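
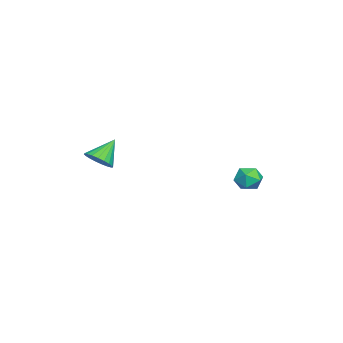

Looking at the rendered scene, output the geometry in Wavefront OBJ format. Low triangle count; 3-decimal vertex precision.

v 3.917 -3.212 1.028
v 4.215 -3.586 1.484
v 3.223 -2.688 1.912
v 4.376 -3.364 1.478
v 4.457 -3.115 1.395
v 4.445 -2.884 1.248
v 4.342 -2.709 1.063
v 4.166 -2.621 0.872
v 3.946 -2.636 0.709
v 3.721 -2.75 0.6
v 3.531 -2.944 0.565
v 3.407 -3.185 0.611
v 3.371 -3.43 0.728
v 3.43 -3.638 0.898
v 3.573 -3.772 1.09
v 3.775 -3.809 1.271
v 4.002 -3.743 1.411
v -2.161 2.04 -2.455
v -1.558 2.368 -2.554
v -1.762 1.592 -1.506
v -1.159 1.92 -1.605
v -1.729 2.283 -1.448
v -1.976 2.56 -2.034
v -1.344 1.4 -2.026
v -1.591 1.677 -2.612
v -1.053 1.973 -2.289
v -1.291 2.518 -1.931
v -2.029 1.442 -2.129
v -2.267 1.987 -1.771
f 2 1 4
f 2 4 3
f 4 1 5
f 4 5 3
f 5 1 6
f 5 6 3
f 6 1 7
f 6 7 3
f 7 1 8
f 7 8 3
f 8 1 9
f 8 9 3
f 9 1 10
f 9 10 3
f 10 1 11
f 10 11 3
f 11 1 12
f 11 12 3
f 12 1 13
f 12 13 3
f 13 1 14
f 13 14 3
f 14 1 15
f 14 15 3
f 15 1 16
f 15 16 3
f 16 1 17
f 16 17 3
f 17 1 2
f 17 2 3
f 18 29 23
f 18 23 19
f 18 19 25
f 18 25 28
f 18 28 29
f 19 23 27
f 23 29 22
f 29 28 20
f 28 25 24
f 25 19 26
f 21 27 22
f 21 22 20
f 21 20 24
f 21 24 26
f 21 26 27
f 22 27 23
f 20 22 29
f 24 20 28
f 26 24 25
f 27 26 19



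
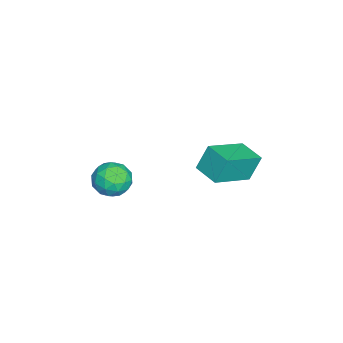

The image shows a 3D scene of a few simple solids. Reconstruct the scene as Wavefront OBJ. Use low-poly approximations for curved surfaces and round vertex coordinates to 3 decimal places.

v -2.508 0.429 -2.217
v -2.807 0.818 -1.166
v -1.788 1.255 -2.318
v -2.087 1.644 -1.267
v -1.193 -0.624 -1.453
v -1.492 -0.235 -0.402
v -0.473 0.202 -1.554
v -0.772 0.591 -0.503
v -1.336 -3.245 -3.022
v -0.524 -3.322 -2.942
v -1.516 -4.118 -2.038
v -0.704 -4.195 -1.958
v -1.072 -3.494 -1.745
v -0.961 -2.954 -2.353
v -1.079 -4.486 -2.627
v -0.968 -3.946 -3.235
v -0.365 -4.089 -2.697
v -0.36 -3.476 -2.153
v -1.68 -3.964 -2.827
v -1.675 -3.351 -2.283
v -0.914 -3.207 -3.068
v -1.126 -4.233 -1.912
v -1.342 -3.821 -1.787
v -0.865 -3.866 -1.74
v -1.171 -2.991 -2.722
v -0.693 -3.036 -2.675
v -1.016 -3.137 -1.972
v -1.347 -4.404 -2.305
v -0.869 -4.449 -2.258
v -1.175 -3.574 -3.24
v -0.698 -3.619 -3.193
v -1.024 -4.303 -3.008
v -0.343 -3.703 -2.877
v -0.449 -4.216 -2.299
v -0.67 -4.387 -2.692
v -0.604 -4.07 -3.05
v -0.34 -3.343 -2.557
v -0.446 -3.856 -1.979
v -0.663 -3.444 -1.854
v -0.597 -3.127 -2.211
v -0.247 -3.794 -2.414
v -1.594 -3.584 -3.001
v -1.7 -4.097 -2.423
v -1.443 -4.313 -2.769
v -1.377 -3.996 -3.126
v -1.591 -3.224 -2.681
v -1.697 -3.737 -2.103
v -1.436 -3.37 -1.93
v -1.37 -3.053 -2.288
v -1.793 -3.646 -2.566
f 2 4 1
f 5 2 1
f 1 4 3
f 3 5 1
f 2 8 4
f 6 2 5
f 6 8 2
f 4 8 3
f 7 5 3
f 3 8 7
f 7 6 5
f 8 6 7
f 9 46 25
f 46 20 49
f 25 49 14
f 46 49 25
f 9 25 21
f 25 14 26
f 21 26 10
f 25 26 21
f 9 21 30
f 21 10 31
f 30 31 16
f 21 31 30
f 9 30 42
f 30 16 45
f 42 45 19
f 30 45 42
f 9 42 46
f 42 19 50
f 46 50 20
f 42 50 46
f 10 26 37
f 26 14 40
f 37 40 18
f 26 40 37
f 14 49 27
f 49 20 48
f 27 48 13
f 49 48 27
f 20 50 47
f 50 19 43
f 47 43 11
f 50 43 47
f 19 45 44
f 45 16 32
f 44 32 15
f 45 32 44
f 16 31 36
f 31 10 33
f 36 33 17
f 31 33 36
f 12 38 24
f 38 18 39
f 24 39 13
f 38 39 24
f 12 24 22
f 24 13 23
f 22 23 11
f 24 23 22
f 12 22 29
f 22 11 28
f 29 28 15
f 22 28 29
f 12 29 34
f 29 15 35
f 34 35 17
f 29 35 34
f 12 34 38
f 34 17 41
f 38 41 18
f 34 41 38
f 13 39 27
f 39 18 40
f 27 40 14
f 39 40 27
f 11 23 47
f 23 13 48
f 47 48 20
f 23 48 47
f 15 28 44
f 28 11 43
f 44 43 19
f 28 43 44
f 17 35 36
f 35 15 32
f 36 32 16
f 35 32 36
f 18 41 37
f 41 17 33
f 37 33 10
f 41 33 37



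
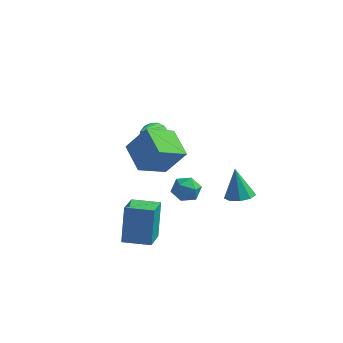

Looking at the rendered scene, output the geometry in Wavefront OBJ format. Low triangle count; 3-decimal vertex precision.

v -3.223 4.143 -0.138
v -2.874 3.609 -0.653
v -3.457 2.877 1.018
v -2.554 3.762 -0.42
v -2.413 4.018 -0.112
v -2.49 4.307 0.19
v -2.762 4.552 0.403
v -3.159 4.688 0.472
v -3.572 4.677 0.377
v -3.893 4.524 0.145
v -4.033 4.268 -0.164
v -3.957 3.979 -0.465
v -3.684 3.734 -0.679
v -3.288 3.599 -0.747
v 1.789 3.433 -3.264
v 2.61 3.583 -3.104
v 1.371 3.827 -1.496
v 2.348 4.073 -3.275
v 1.824 4.263 -3.442
v 1.284 4.065 -3.525
v 0.98 3.571 -3.486
v 1.055 3.012 -3.344
v 1.473 2.65 -3.164
v 2.039 2.654 -3.032
v 2.488 3.023 -3.008
v 1.175 -2.511 1.238
v 1.64 -2.558 1.899
v 0.32 -3.342 1.781
v 0.785 -3.389 2.442
v 0.393 -2.702 2.272
v 0.921 -2.188 1.936
v 1.039 -3.712 1.744
v 1.567 -3.198 1.408
v 1.556 -3.301 2.211
v 1.157 -2.677 2.538
v 0.803 -3.223 1.142
v 0.404 -2.599 1.469
v -2.106 -3.76 -2.383
v -2.227 -2.967 -0.388
v -2.329 -2.142 -3.039
v -2.45 -1.35 -1.044
v -0.61 -3.55 -2.376
v -0.731 -2.758 -0.381
v -0.833 -1.933 -3.032
v -0.954 -1.14 -1.037
v -1.496 -2.912 2.608
v -2.582 -1.702 3.228
v -0.531 -1.616 1.769
v -1.618 -0.407 2.389
v -0.462 -2.733 4.071
v -1.549 -1.524 4.691
v 0.502 -1.438 3.232
v -0.584 -0.228 3.852
f 2 1 4
f 2 4 3
f 4 1 5
f 4 5 3
f 5 1 6
f 5 6 3
f 6 1 7
f 6 7 3
f 7 1 8
f 7 8 3
f 8 1 9
f 8 9 3
f 9 1 10
f 9 10 3
f 10 1 11
f 10 11 3
f 11 1 12
f 11 12 3
f 12 1 13
f 12 13 3
f 13 1 14
f 13 14 3
f 14 1 2
f 14 2 3
f 16 15 18
f 16 18 17
f 18 15 19
f 18 19 17
f 19 15 20
f 19 20 17
f 20 15 21
f 20 21 17
f 21 15 22
f 21 22 17
f 22 15 23
f 22 23 17
f 23 15 24
f 23 24 17
f 24 15 25
f 24 25 17
f 25 15 16
f 25 16 17
f 26 37 31
f 26 31 27
f 26 27 33
f 26 33 36
f 26 36 37
f 27 31 35
f 31 37 30
f 37 36 28
f 36 33 32
f 33 27 34
f 29 35 30
f 29 30 28
f 29 28 32
f 29 32 34
f 29 34 35
f 30 35 31
f 28 30 37
f 32 28 36
f 34 32 33
f 35 34 27
f 39 41 38
f 42 39 38
f 38 41 40
f 40 42 38
f 39 45 41
f 43 39 42
f 43 45 39
f 41 45 40
f 44 42 40
f 40 45 44
f 44 43 42
f 45 43 44
f 47 49 46
f 50 47 46
f 46 49 48
f 48 50 46
f 47 53 49
f 51 47 50
f 51 53 47
f 49 53 48
f 52 50 48
f 48 53 52
f 52 51 50
f 53 51 52



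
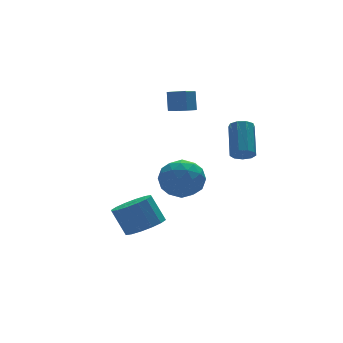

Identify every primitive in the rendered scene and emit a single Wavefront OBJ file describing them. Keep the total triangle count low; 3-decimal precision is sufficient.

v -0.321 -1.616 1.64
v 0.162 -1.983 0.681
v -1.722 -2.777 1.379
v -1.239 -3.144 0.42
v -0.765 -3.386 1.423
v 0.101 -2.669 1.584
v -1.661 -2.091 0.476
v -0.795 -1.374 0.637
v -0.666 -2.277 -0.039
v -0.112 -3.077 0.546
v -1.448 -1.683 1.514
v -0.894 -2.483 2.099
v 0.043 -1.698 1.183
v -1.603 -3.062 0.877
v -1.325 -3.204 1.466
v -1.041 -3.42 0.902
v 0.007 -2.101 1.714
v 0.291 -2.317 1.15
v -0.253 -3.141 1.586
v -1.851 -2.443 0.91
v -1.567 -2.659 0.346
v -0.519 -1.34 1.158
v -0.235 -1.556 0.594
v -1.307 -1.619 0.474
v -0.159 -2.086 0.196
v -0.983 -2.768 0.043
v -1.231 -2.15 0.076
v -0.722 -1.728 0.171
v 0.166 -2.557 0.54
v -0.657 -3.239 0.387
v -0.378 -3.381 0.976
v 0.13 -2.96 1.071
v -0.321 -2.729 0.117
v -0.903 -1.521 1.673
v -1.726 -2.203 1.52
v -1.69 -1.8 0.989
v -1.182 -1.379 1.084
v -0.577 -1.992 2.017
v -1.401 -2.674 1.864
v -0.838 -3.032 1.889
v -0.329 -2.61 1.984
v -1.239 -2.031 1.943
v -1.808 -0.723 -2.661
v -1.216 0.09 -2.927
v -1.6 0.795 -1.624
v -2.192 -0.017 -1.359
v -1.702 0.2 -3.129
v -2.086 0.905 -1.827
v -2.217 0.063 -3.207
v -2.601 0.768 -1.904
v -2.622 -0.285 -3.138
v -3.006 0.42 -1.836
v -2.809 -0.75 -2.941
v -3.193 -0.045 -1.639
v -2.728 -1.207 -2.67
v -3.112 -0.502 -1.367
v -2.4 -1.535 -2.396
v -2.784 -0.83 -1.093
v -1.914 -1.645 -2.193
v -2.298 -0.94 -0.891
v -1.399 -1.508 -2.116
v -1.783 -0.803 -0.813
v -0.994 -1.16 -2.184
v -1.378 -0.455 -0.882
v -0.807 -0.695 -2.381
v -1.191 0.01 -1.079
v -0.888 -0.238 -2.653
v -1.272 0.467 -1.35
v 0.593 1.884 3.238
v 0.766 2.366 4.233
v 1.366 2.42 2.844
v 1.539 2.903 3.839
v 1.221 1.157 3.481
v 1.394 1.64 4.476
v 1.994 1.694 3.087
v 2.167 2.176 4.082
v 1.94 -3.035 2.238
v 2.326 -3.424 2.482
v 2.945 -2.095 3.626
v 2.56 -1.705 3.382
v 2.502 -3.233 2.164
v 3.121 -1.904 3.309
v 2.415 -2.949 1.881
v 3.035 -1.62 3.025
v 2.106 -2.705 1.765
v 2.726 -1.376 2.909
v 1.72 -2.615 1.87
v 2.339 -1.286 3.014
v 1.436 -2.722 2.147
v 2.056 -1.392 3.291
v 1.389 -2.975 2.467
v 2.008 -1.645 3.611
v 1.599 -3.256 2.679
v 2.219 -1.926 3.824
v 1.969 -3.433 2.685
v 2.589 -2.104 3.83
f 1 38 17
f 38 12 41
f 17 41 6
f 38 41 17
f 1 17 13
f 17 6 18
f 13 18 2
f 17 18 13
f 1 13 22
f 13 2 23
f 22 23 8
f 13 23 22
f 1 22 34
f 22 8 37
f 34 37 11
f 22 37 34
f 1 34 38
f 34 11 42
f 38 42 12
f 34 42 38
f 2 18 29
f 18 6 32
f 29 32 10
f 18 32 29
f 6 41 19
f 41 12 40
f 19 40 5
f 41 40 19
f 12 42 39
f 42 11 35
f 39 35 3
f 42 35 39
f 11 37 36
f 37 8 24
f 36 24 7
f 37 24 36
f 8 23 28
f 23 2 25
f 28 25 9
f 23 25 28
f 4 30 16
f 30 10 31
f 16 31 5
f 30 31 16
f 4 16 14
f 16 5 15
f 14 15 3
f 16 15 14
f 4 14 21
f 14 3 20
f 21 20 7
f 14 20 21
f 4 21 26
f 21 7 27
f 26 27 9
f 21 27 26
f 4 26 30
f 26 9 33
f 30 33 10
f 26 33 30
f 5 31 19
f 31 10 32
f 19 32 6
f 31 32 19
f 3 15 39
f 15 5 40
f 39 40 12
f 15 40 39
f 7 20 36
f 20 3 35
f 36 35 11
f 20 35 36
f 9 27 28
f 27 7 24
f 28 24 8
f 27 24 28
f 10 33 29
f 33 9 25
f 29 25 2
f 33 25 29
f 44 43 47
f 44 47 45
f 45 47 48
f 45 48 46
f 47 43 49
f 47 49 48
f 48 49 50
f 48 50 46
f 49 43 51
f 49 51 50
f 50 51 52
f 50 52 46
f 51 43 53
f 51 53 52
f 52 53 54
f 52 54 46
f 53 43 55
f 53 55 54
f 54 55 56
f 54 56 46
f 55 43 57
f 55 57 56
f 56 57 58
f 56 58 46
f 57 43 59
f 57 59 58
f 58 59 60
f 58 60 46
f 59 43 61
f 59 61 60
f 60 61 62
f 60 62 46
f 61 43 63
f 61 63 62
f 62 63 64
f 62 64 46
f 63 43 65
f 63 65 64
f 64 65 66
f 64 66 46
f 65 43 67
f 65 67 66
f 66 67 68
f 66 68 46
f 67 43 44
f 67 44 68
f 68 44 45
f 68 45 46
f 70 72 69
f 73 70 69
f 69 72 71
f 71 73 69
f 70 76 72
f 74 70 73
f 74 76 70
f 72 76 71
f 75 73 71
f 71 76 75
f 75 74 73
f 76 74 75
f 78 77 81
f 78 81 79
f 79 81 82
f 79 82 80
f 81 77 83
f 81 83 82
f 82 83 84
f 82 84 80
f 83 77 85
f 83 85 84
f 84 85 86
f 84 86 80
f 85 77 87
f 85 87 86
f 86 87 88
f 86 88 80
f 87 77 89
f 87 89 88
f 88 89 90
f 88 90 80
f 89 77 91
f 89 91 90
f 90 91 92
f 90 92 80
f 91 77 93
f 91 93 92
f 92 93 94
f 92 94 80
f 93 77 95
f 93 95 94
f 94 95 96
f 94 96 80
f 95 77 78
f 95 78 96
f 96 78 79
f 96 79 80



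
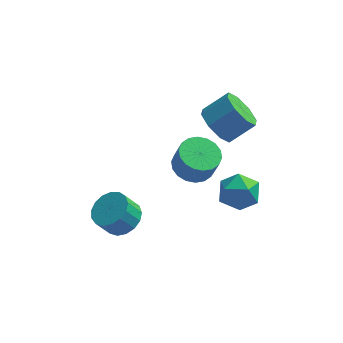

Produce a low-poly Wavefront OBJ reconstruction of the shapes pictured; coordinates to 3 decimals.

v -1.879 -1.859 -2.711
v -1.183 -1.37 -2.186
v -1.785 -1.611 -1.164
v -2.481 -2.101 -1.689
v -1.504 -1.031 -2.294
v -2.105 -1.273 -1.273
v -1.91 -0.883 -2.498
v -2.512 -1.124 -1.477
v -2.31 -0.958 -2.751
v -2.911 -1.199 -1.729
v -2.611 -1.239 -2.995
v -3.212 -1.481 -1.973
v -2.744 -1.663 -3.173
v -3.345 -1.904 -2.151
v -2.679 -2.131 -3.246
v -3.28 -2.373 -2.224
v -2.431 -2.538 -3.196
v -3.032 -2.779 -2.174
v -2.057 -2.789 -3.035
v -2.658 -3.03 -2.013
v -1.642 -2.827 -2.8
v -2.243 -3.068 -1.778
v -1.281 -2.643 -2.544
v -1.882 -2.884 -1.522
v -1.057 -2.28 -2.327
v -1.659 -2.521 -1.305
v -1.022 -1.82 -2.197
v -1.624 -2.062 -1.175
v 2.156 0.68 2.233
v 2.835 0.693 1.393
v 3.983 1.153 2.327
v 3.304 1.14 3.167
v 2.454 1.418 1.503
v 3.602 1.879 2.437
v 1.899 1.711 2.041
v 3.046 2.171 2.975
v 1.494 1.4 2.691
v 2.642 1.86 3.625
v 1.477 0.667 3.073
v 2.625 1.127 4.007
v 1.858 -0.059 2.963
v 3.006 0.402 3.897
v 2.414 -0.351 2.425
v 3.561 0.109 3.359
v 2.818 -0.04 1.775
v 3.966 0.42 2.709
v 1.366 -2.707 2.77
v 1.964 -1.932 2.742
v 2.313 -2.158 3.942
v 1.714 -2.933 3.97
v 1.59 -1.76 2.883
v 1.938 -1.985 4.083
v 1.17 -1.775 3.002
v 1.519 -2.001 4.202
v 0.79 -1.975 3.075
v 1.138 -2.201 4.275
v 0.523 -2.32 3.088
v 0.872 -2.546 4.288
v 0.423 -2.742 3.037
v 0.772 -2.968 4.237
v 0.51 -3.157 2.934
v 0.859 -3.382 4.134
v 0.767 -3.482 2.798
v 1.116 -3.708 3.998
v 1.142 -3.655 2.657
v 1.49 -3.88 3.857
v 1.561 -3.639 2.538
v 1.91 -3.865 3.738
v 1.942 -3.439 2.465
v 2.29 -3.665 3.665
v 2.208 -3.094 2.452
v 2.557 -3.32 3.652
v 2.308 -2.672 2.503
v 2.657 -2.898 3.703
v 2.221 -2.258 2.606
v 2.57 -2.483 3.806
v 2.984 -1.343 -0.829
v 4.058 -1.412 -0.71
v 2.762 -2.288 0.63
v 3.836 -2.357 0.749
v 3.336 -1.406 0.887
v 3.473 -0.822 -0.015
v 3.347 -2.878 -0.065
v 3.484 -2.294 -0.967
v 4.282 -2.36 -0.238
v 4.276 -1.451 0.35
v 2.544 -2.249 -0.43
v 2.538 -1.34 0.158
f 2 1 5
f 2 5 3
f 3 5 6
f 3 6 4
f 5 1 7
f 5 7 6
f 6 7 8
f 6 8 4
f 7 1 9
f 7 9 8
f 8 9 10
f 8 10 4
f 9 1 11
f 9 11 10
f 10 11 12
f 10 12 4
f 11 1 13
f 11 13 12
f 12 13 14
f 12 14 4
f 13 1 15
f 13 15 14
f 14 15 16
f 14 16 4
f 15 1 17
f 15 17 16
f 16 17 18
f 16 18 4
f 17 1 19
f 17 19 18
f 18 19 20
f 18 20 4
f 19 1 21
f 19 21 20
f 20 21 22
f 20 22 4
f 21 1 23
f 21 23 22
f 22 23 24
f 22 24 4
f 23 1 25
f 23 25 24
f 24 25 26
f 24 26 4
f 25 1 27
f 25 27 26
f 26 27 28
f 26 28 4
f 27 1 2
f 27 2 28
f 28 2 3
f 28 3 4
f 30 29 33
f 30 33 31
f 31 33 34
f 31 34 32
f 33 29 35
f 33 35 34
f 34 35 36
f 34 36 32
f 35 29 37
f 35 37 36
f 36 37 38
f 36 38 32
f 37 29 39
f 37 39 38
f 38 39 40
f 38 40 32
f 39 29 41
f 39 41 40
f 40 41 42
f 40 42 32
f 41 29 43
f 41 43 42
f 42 43 44
f 42 44 32
f 43 29 45
f 43 45 44
f 44 45 46
f 44 46 32
f 45 29 30
f 45 30 46
f 46 30 31
f 46 31 32
f 48 47 51
f 48 51 49
f 49 51 52
f 49 52 50
f 51 47 53
f 51 53 52
f 52 53 54
f 52 54 50
f 53 47 55
f 53 55 54
f 54 55 56
f 54 56 50
f 55 47 57
f 55 57 56
f 56 57 58
f 56 58 50
f 57 47 59
f 57 59 58
f 58 59 60
f 58 60 50
f 59 47 61
f 59 61 60
f 60 61 62
f 60 62 50
f 61 47 63
f 61 63 62
f 62 63 64
f 62 64 50
f 63 47 65
f 63 65 64
f 64 65 66
f 64 66 50
f 65 47 67
f 65 67 66
f 66 67 68
f 66 68 50
f 67 47 69
f 67 69 68
f 68 69 70
f 68 70 50
f 69 47 71
f 69 71 70
f 70 71 72
f 70 72 50
f 71 47 73
f 71 73 72
f 72 73 74
f 72 74 50
f 73 47 75
f 73 75 74
f 74 75 76
f 74 76 50
f 75 47 48
f 75 48 76
f 76 48 49
f 76 49 50
f 77 88 82
f 77 82 78
f 77 78 84
f 77 84 87
f 77 87 88
f 78 82 86
f 82 88 81
f 88 87 79
f 87 84 83
f 84 78 85
f 80 86 81
f 80 81 79
f 80 79 83
f 80 83 85
f 80 85 86
f 81 86 82
f 79 81 88
f 83 79 87
f 85 83 84
f 86 85 78



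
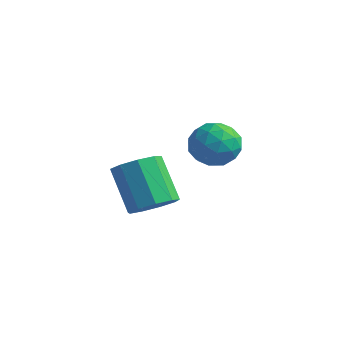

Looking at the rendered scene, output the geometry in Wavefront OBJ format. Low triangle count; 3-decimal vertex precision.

v 0.323 -0.236 -2.215
v 1.112 -0.149 -1.624
v -0.134 0.344 -0.033
v -0.923 0.256 -0.625
v 0.975 0.446 -1.916
v -0.271 0.939 -0.325
v 0.532 0.722 -2.348
v -0.714 1.215 -0.757
v -0.008 0.55 -2.718
v -1.254 1.042 -1.127
v -0.394 0.009 -2.853
v -1.64 0.502 -1.262
v -0.444 -0.646 -2.689
v -1.69 -0.153 -1.098
v -0.135 -1.11 -2.304
v -1.381 -0.617 -0.713
v 0.388 -1.165 -1.877
v -0.858 -0.672 -0.286
v 0.88 -0.785 -1.609
v -0.366 -0.293 -0.018
v 2.614 0.218 1.994
v 3.436 0.336 2.549
v 3.064 -1.296 1.651
v 3.886 -1.178 2.206
v 2.989 -1.214 2.644
v 2.711 -0.278 2.856
v 3.789 -0.682 1.344
v 3.511 0.254 1.556
v 4.162 -0.22 2.147
v 3.668 -0.549 2.95
v 2.832 -0.411 1.25
v 2.338 -0.74 2.053
v 2.986 0.41 2.302
v 3.514 -1.37 1.898
v 2.987 -1.391 2.156
v 3.47 -1.322 2.482
v 2.559 0.049 2.482
v 3.043 0.118 2.808
v 2.779 -0.793 2.864
v 3.457 -1.078 1.392
v 3.941 -1.009 1.718
v 3.03 0.362 1.718
v 3.513 0.431 2.044
v 3.721 -0.167 1.336
v 3.896 0.153 2.392
v 4.16 -0.737 2.19
v 4.103 -0.446 1.684
v 3.94 0.104 1.808
v 3.605 -0.041 2.864
v 3.869 -0.931 2.662
v 3.342 -0.952 2.92
v 3.179 -0.402 3.044
v 4.032 -0.367 2.628
v 2.631 -0.029 1.538
v 2.895 -0.919 1.336
v 3.321 -0.558 1.156
v 3.158 -0.008 1.28
v 2.34 -0.223 2.01
v 2.604 -1.113 1.808
v 2.56 -1.064 2.392
v 2.397 -0.514 2.516
v 2.468 -0.593 1.572
f 2 1 5
f 2 5 3
f 3 5 6
f 3 6 4
f 5 1 7
f 5 7 6
f 6 7 8
f 6 8 4
f 7 1 9
f 7 9 8
f 8 9 10
f 8 10 4
f 9 1 11
f 9 11 10
f 10 11 12
f 10 12 4
f 11 1 13
f 11 13 12
f 12 13 14
f 12 14 4
f 13 1 15
f 13 15 14
f 14 15 16
f 14 16 4
f 15 1 17
f 15 17 16
f 16 17 18
f 16 18 4
f 17 1 19
f 17 19 18
f 18 19 20
f 18 20 4
f 19 1 2
f 19 2 20
f 20 2 3
f 20 3 4
f 21 58 37
f 58 32 61
f 37 61 26
f 58 61 37
f 21 37 33
f 37 26 38
f 33 38 22
f 37 38 33
f 21 33 42
f 33 22 43
f 42 43 28
f 33 43 42
f 21 42 54
f 42 28 57
f 54 57 31
f 42 57 54
f 21 54 58
f 54 31 62
f 58 62 32
f 54 62 58
f 22 38 49
f 38 26 52
f 49 52 30
f 38 52 49
f 26 61 39
f 61 32 60
f 39 60 25
f 61 60 39
f 32 62 59
f 62 31 55
f 59 55 23
f 62 55 59
f 31 57 56
f 57 28 44
f 56 44 27
f 57 44 56
f 28 43 48
f 43 22 45
f 48 45 29
f 43 45 48
f 24 50 36
f 50 30 51
f 36 51 25
f 50 51 36
f 24 36 34
f 36 25 35
f 34 35 23
f 36 35 34
f 24 34 41
f 34 23 40
f 41 40 27
f 34 40 41
f 24 41 46
f 41 27 47
f 46 47 29
f 41 47 46
f 24 46 50
f 46 29 53
f 50 53 30
f 46 53 50
f 25 51 39
f 51 30 52
f 39 52 26
f 51 52 39
f 23 35 59
f 35 25 60
f 59 60 32
f 35 60 59
f 27 40 56
f 40 23 55
f 56 55 31
f 40 55 56
f 29 47 48
f 47 27 44
f 48 44 28
f 47 44 48
f 30 53 49
f 53 29 45
f 49 45 22
f 53 45 49



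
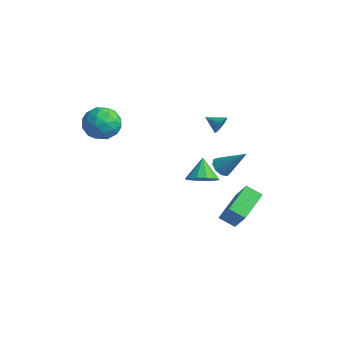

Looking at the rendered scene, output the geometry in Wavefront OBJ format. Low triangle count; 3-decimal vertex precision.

v -2.288 -2.251 2.181
v -1.165 -2.195 2.22
v -2.235 -3.885 2.98
v -1.112 -3.829 3.019
v -1.732 -3.147 3.664
v -1.765 -2.137 3.17
v -1.635 -3.943 2.03
v -1.668 -2.933 1.536
v -0.761 -3.241 2.127
v -0.822 -2.749 3.137
v -2.578 -3.331 2.063
v -2.639 -2.839 3.073
v -1.732 -2.079 2.13
v -1.668 -4.001 3.07
v -2.033 -3.6 3.449
v -1.373 -3.567 3.472
v -2.084 -2.045 2.689
v -1.424 -2.012 2.712
v -1.757 -2.572 3.561
v -1.976 -4.068 2.488
v -1.316 -4.035 2.511
v -2.027 -2.513 1.728
v -1.367 -2.48 1.751
v -1.643 -3.508 1.639
v -0.834 -2.661 2.098
v -0.803 -3.622 2.568
v -1.11 -3.689 1.987
v -1.13 -3.095 1.696
v -0.869 -2.372 2.692
v -0.838 -3.333 3.162
v -1.202 -2.932 3.541
v -1.222 -2.338 3.251
v -0.632 -2.987 2.637
v -2.562 -2.747 2.038
v -2.531 -3.708 2.508
v -2.178 -3.742 1.949
v -2.198 -3.148 1.659
v -2.597 -2.458 2.632
v -2.566 -3.419 3.102
v -2.27 -2.985 3.504
v -2.29 -2.391 3.213
v -2.768 -3.093 2.563
v 2.135 1.74 -4.645
v 3.253 1.555 -3.195
v 1.446 3.417 -3.901
v 2.564 3.233 -2.451
v 2.876 2.267 -5.149
v 3.994 2.083 -3.699
v 2.187 3.945 -4.405
v 3.305 3.76 -2.955
v 2.214 1.833 -0.585
v 2.714 1.84 -1.015
v 3.366 2.567 0.765
v 2.488 2.231 -1.035
v 2.134 2.435 -0.844
v 1.817 2.358 -0.531
v 1.686 2.035 -0.244
v 1.802 1.618 -0.116
v 2.111 1.301 -0.207
v 2.468 1.234 -0.475
v 2.706 1.446 -0.795
v 3.259 -0.21 -0.145
v 4.021 0.017 0.254
v 2.541 0.35 0.905
v 3.894 0.404 -0.038
v 3.566 0.596 -0.365
v 3.14 0.533 -0.622
v 2.752 0.233 -0.727
v 2.525 -0.207 -0.648
v 2.53 -0.648 -0.41
v 2.768 -0.95 -0.087
v 3.161 -1.017 0.217
v 3.585 -0.827 0.406
v 3.906 -0.442 0.42
v -0.202 3.608 0.721
v 0.116 3.342 1.155
v -1.038 3.192 1.079
v 0.048 3.575 1.266
v -0.07 3.815 1.269
v -0.214 4.013 1.163
v -0.356 4.132 0.97
v -0.467 4.146 0.728
v -0.526 4.054 0.484
v -0.52 3.874 0.287
v -0.452 3.641 0.176
v -0.334 3.401 0.173
v -0.19 3.203 0.279
v -0.048 3.084 0.472
v 0.063 3.07 0.714
v 0.122 3.162 0.958
f 1 38 17
f 38 12 41
f 17 41 6
f 38 41 17
f 1 17 13
f 17 6 18
f 13 18 2
f 17 18 13
f 1 13 22
f 13 2 23
f 22 23 8
f 13 23 22
f 1 22 34
f 22 8 37
f 34 37 11
f 22 37 34
f 1 34 38
f 34 11 42
f 38 42 12
f 34 42 38
f 2 18 29
f 18 6 32
f 29 32 10
f 18 32 29
f 6 41 19
f 41 12 40
f 19 40 5
f 41 40 19
f 12 42 39
f 42 11 35
f 39 35 3
f 42 35 39
f 11 37 36
f 37 8 24
f 36 24 7
f 37 24 36
f 8 23 28
f 23 2 25
f 28 25 9
f 23 25 28
f 4 30 16
f 30 10 31
f 16 31 5
f 30 31 16
f 4 16 14
f 16 5 15
f 14 15 3
f 16 15 14
f 4 14 21
f 14 3 20
f 21 20 7
f 14 20 21
f 4 21 26
f 21 7 27
f 26 27 9
f 21 27 26
f 4 26 30
f 26 9 33
f 30 33 10
f 26 33 30
f 5 31 19
f 31 10 32
f 19 32 6
f 31 32 19
f 3 15 39
f 15 5 40
f 39 40 12
f 15 40 39
f 7 20 36
f 20 3 35
f 36 35 11
f 20 35 36
f 9 27 28
f 27 7 24
f 28 24 8
f 27 24 28
f 10 33 29
f 33 9 25
f 29 25 2
f 33 25 29
f 44 46 43
f 47 44 43
f 43 46 45
f 45 47 43
f 44 50 46
f 48 44 47
f 48 50 44
f 46 50 45
f 49 47 45
f 45 50 49
f 49 48 47
f 50 48 49
f 52 51 54
f 52 54 53
f 54 51 55
f 54 55 53
f 55 51 56
f 55 56 53
f 56 51 57
f 56 57 53
f 57 51 58
f 57 58 53
f 58 51 59
f 58 59 53
f 59 51 60
f 59 60 53
f 60 51 61
f 60 61 53
f 61 51 52
f 61 52 53
f 63 62 65
f 63 65 64
f 65 62 66
f 65 66 64
f 66 62 67
f 66 67 64
f 67 62 68
f 67 68 64
f 68 62 69
f 68 69 64
f 69 62 70
f 69 70 64
f 70 62 71
f 70 71 64
f 71 62 72
f 71 72 64
f 72 62 73
f 72 73 64
f 73 62 74
f 73 74 64
f 74 62 63
f 74 63 64
f 76 75 78
f 76 78 77
f 78 75 79
f 78 79 77
f 79 75 80
f 79 80 77
f 80 75 81
f 80 81 77
f 81 75 82
f 81 82 77
f 82 75 83
f 82 83 77
f 83 75 84
f 83 84 77
f 84 75 85
f 84 85 77
f 85 75 86
f 85 86 77
f 86 75 87
f 86 87 77
f 87 75 88
f 87 88 77
f 88 75 89
f 88 89 77
f 89 75 90
f 89 90 77
f 90 75 76
f 90 76 77



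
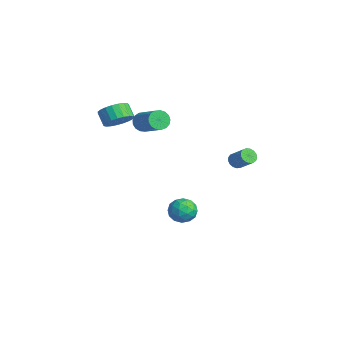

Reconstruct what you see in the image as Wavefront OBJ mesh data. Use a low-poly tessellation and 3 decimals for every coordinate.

v 0.754 2.536 0.967
v 1.062 2.674 0.545
v 1.974 3.041 1.332
v 1.666 2.904 1.753
v 0.929 2.889 0.598
v 1.842 3.257 1.385
v 0.757 3.024 0.735
v 1.669 3.392 1.522
v 0.583 3.047 0.925
v 1.496 3.415 1.712
v 0.449 2.953 1.125
v 1.362 3.321 1.912
v 0.384 2.763 1.289
v 1.297 3.131 2.076
v 0.404 2.522 1.378
v 1.317 2.889 2.165
v 0.504 2.283 1.374
v 1.417 2.651 2.16
v 0.662 2.103 1.276
v 1.574 2.471 2.063
v 0.84 2.022 1.107
v 1.753 2.39 1.894
v 0.998 2.059 0.906
v 1.911 2.426 1.693
v 1.101 2.205 0.719
v 2.013 2.572 1.506
v 1.123 2.427 0.589
v 2.036 2.794 1.376
v -2.734 -3.08 3.463
v -2.09 -3.386 4.045
v -2.783 -3.485 4.759
v -3.426 -3.18 4.177
v -2.08 -3.008 4.107
v -2.773 -3.108 4.821
v -2.184 -2.643 4.057
v -2.877 -2.743 4.771
v -2.382 -2.354 3.905
v -3.075 -2.453 4.619
v -2.641 -2.19 3.676
v -3.334 -2.289 4.39
v -2.917 -2.18 3.41
v -3.609 -2.28 4.125
v -3.16 -2.326 3.154
v -3.853 -2.425 3.868
v -3.33 -2.602 2.951
v -4.023 -2.701 3.665
v -3.397 -2.961 2.836
v -4.089 -3.06 3.55
v -3.349 -3.341 2.83
v -4.041 -3.44 3.544
v -3.194 -3.675 2.933
v -3.887 -3.774 3.647
v -2.96 -3.907 3.128
v -3.653 -4.006 3.842
v -2.687 -3.996 3.381
v -3.38 -4.095 4.095
v -2.422 -3.926 3.648
v -3.115 -4.025 4.362
v -2.211 -3.71 3.883
v -2.904 -3.81 4.597
v -1.999 -0.013 -3.113
v -1.494 0.745 -3.03
v -1.266 -0.365 -4.35
v -0.761 0.393 -4.267
v -0.657 -0.294 -3.672
v -1.11 -0.076 -2.907
v -1.65 0.456 -4.473
v -2.103 0.674 -3.708
v -1.278 1.035 -3.87
v -0.664 0.572 -3.375
v -2.096 -0.192 -4.005
v -1.482 -0.655 -3.51
v -1.81 0.397 -2.963
v -0.95 -0.017 -4.417
v -0.888 -0.421 -4.067
v -0.591 0.025 -4.018
v -1.585 -0.086 -2.891
v -1.288 0.36 -2.842
v -0.796 -0.251 -3.219
v -1.472 0.02 -4.538
v -1.175 0.466 -4.489
v -2.169 0.355 -3.362
v -1.872 0.801 -3.313
v -1.964 0.631 -4.161
v -1.387 1.013 -3.408
v -0.957 0.806 -4.135
v -1.479 0.843 -4.256
v -1.745 0.971 -3.807
v -1.026 0.741 -3.117
v -0.596 0.534 -3.844
v -0.534 0.13 -3.494
v -0.8 0.258 -3.045
v -0.9 0.911 -3.611
v -2.164 -0.154 -3.536
v -1.734 -0.361 -4.263
v -1.96 0.122 -4.335
v -2.226 0.25 -3.886
v -1.803 -0.426 -3.245
v -1.373 -0.633 -3.972
v -1.015 -0.591 -3.573
v -1.281 -0.463 -3.124
v -1.86 -0.531 -3.769
v -2.519 -1.718 3.261
v -2.181 -2.044 2.755
v -0.583 -1.687 3.594
v -0.921 -1.362 4.099
v -2.196 -1.731 2.651
v -0.598 -1.374 3.49
v -2.286 -1.415 2.687
v -0.687 -1.058 3.526
v -2.429 -1.168 2.854
v -0.83 -0.811 3.693
v -2.592 -1.048 3.114
v -0.994 -0.691 3.953
v -2.739 -1.081 3.408
v -1.141 -0.724 4.247
v -2.835 -1.261 3.668
v -1.237 -0.904 4.507
v -2.859 -1.545 3.835
v -1.261 -1.188 4.674
v -2.806 -1.869 3.87
v -1.207 -1.512 4.709
v -2.686 -2.158 3.765
v -1.088 -1.801 4.604
v -2.528 -2.347 3.545
v -0.93 -1.99 4.384
v -2.368 -2.392 3.26
v -0.77 -2.035 4.099
v -2.243 -2.282 2.974
v -0.645 -1.925 3.813
f 2 1 5
f 2 5 3
f 3 5 6
f 3 6 4
f 5 1 7
f 5 7 6
f 6 7 8
f 6 8 4
f 7 1 9
f 7 9 8
f 8 9 10
f 8 10 4
f 9 1 11
f 9 11 10
f 10 11 12
f 10 12 4
f 11 1 13
f 11 13 12
f 12 13 14
f 12 14 4
f 13 1 15
f 13 15 14
f 14 15 16
f 14 16 4
f 15 1 17
f 15 17 16
f 16 17 18
f 16 18 4
f 17 1 19
f 17 19 18
f 18 19 20
f 18 20 4
f 19 1 21
f 19 21 20
f 20 21 22
f 20 22 4
f 21 1 23
f 21 23 22
f 22 23 24
f 22 24 4
f 23 1 25
f 23 25 24
f 24 25 26
f 24 26 4
f 25 1 27
f 25 27 26
f 26 27 28
f 26 28 4
f 27 1 2
f 27 2 28
f 28 2 3
f 28 3 4
f 30 29 33
f 30 33 31
f 31 33 34
f 31 34 32
f 33 29 35
f 33 35 34
f 34 35 36
f 34 36 32
f 35 29 37
f 35 37 36
f 36 37 38
f 36 38 32
f 37 29 39
f 37 39 38
f 38 39 40
f 38 40 32
f 39 29 41
f 39 41 40
f 40 41 42
f 40 42 32
f 41 29 43
f 41 43 42
f 42 43 44
f 42 44 32
f 43 29 45
f 43 45 44
f 44 45 46
f 44 46 32
f 45 29 47
f 45 47 46
f 46 47 48
f 46 48 32
f 47 29 49
f 47 49 48
f 48 49 50
f 48 50 32
f 49 29 51
f 49 51 50
f 50 51 52
f 50 52 32
f 51 29 53
f 51 53 52
f 52 53 54
f 52 54 32
f 53 29 55
f 53 55 54
f 54 55 56
f 54 56 32
f 55 29 57
f 55 57 56
f 56 57 58
f 56 58 32
f 57 29 59
f 57 59 58
f 58 59 60
f 58 60 32
f 59 29 30
f 59 30 60
f 60 30 31
f 60 31 32
f 61 98 77
f 98 72 101
f 77 101 66
f 98 101 77
f 61 77 73
f 77 66 78
f 73 78 62
f 77 78 73
f 61 73 82
f 73 62 83
f 82 83 68
f 73 83 82
f 61 82 94
f 82 68 97
f 94 97 71
f 82 97 94
f 61 94 98
f 94 71 102
f 98 102 72
f 94 102 98
f 62 78 89
f 78 66 92
f 89 92 70
f 78 92 89
f 66 101 79
f 101 72 100
f 79 100 65
f 101 100 79
f 72 102 99
f 102 71 95
f 99 95 63
f 102 95 99
f 71 97 96
f 97 68 84
f 96 84 67
f 97 84 96
f 68 83 88
f 83 62 85
f 88 85 69
f 83 85 88
f 64 90 76
f 90 70 91
f 76 91 65
f 90 91 76
f 64 76 74
f 76 65 75
f 74 75 63
f 76 75 74
f 64 74 81
f 74 63 80
f 81 80 67
f 74 80 81
f 64 81 86
f 81 67 87
f 86 87 69
f 81 87 86
f 64 86 90
f 86 69 93
f 90 93 70
f 86 93 90
f 65 91 79
f 91 70 92
f 79 92 66
f 91 92 79
f 63 75 99
f 75 65 100
f 99 100 72
f 75 100 99
f 67 80 96
f 80 63 95
f 96 95 71
f 80 95 96
f 69 87 88
f 87 67 84
f 88 84 68
f 87 84 88
f 70 93 89
f 93 69 85
f 89 85 62
f 93 85 89
f 104 103 107
f 104 107 105
f 105 107 108
f 105 108 106
f 107 103 109
f 107 109 108
f 108 109 110
f 108 110 106
f 109 103 111
f 109 111 110
f 110 111 112
f 110 112 106
f 111 103 113
f 111 113 112
f 112 113 114
f 112 114 106
f 113 103 115
f 113 115 114
f 114 115 116
f 114 116 106
f 115 103 117
f 115 117 116
f 116 117 118
f 116 118 106
f 117 103 119
f 117 119 118
f 118 119 120
f 118 120 106
f 119 103 121
f 119 121 120
f 120 121 122
f 120 122 106
f 121 103 123
f 121 123 122
f 122 123 124
f 122 124 106
f 123 103 125
f 123 125 124
f 124 125 126
f 124 126 106
f 125 103 127
f 125 127 126
f 126 127 128
f 126 128 106
f 127 103 129
f 127 129 128
f 128 129 130
f 128 130 106
f 129 103 104
f 129 104 130
f 130 104 105
f 130 105 106



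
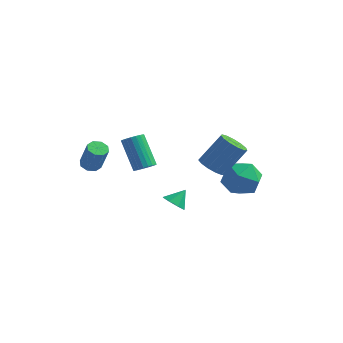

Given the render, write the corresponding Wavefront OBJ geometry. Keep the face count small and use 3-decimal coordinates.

v 4.011 1.85 -0.967
v 4.635 1.17 -1.781
v 2.465 1.93 -2.219
v 3.089 1.25 -3.033
v 2.7 0.746 -1.98
v 3.655 0.697 -1.206
v 3.445 2.403 -2.794
v 4.4 2.354 -2.02
v 4.284 1.512 -2.91
v 3.824 0.488 -2.407
v 3.276 2.612 -1.593
v 2.816 1.588 -1.09
v -3.005 -2.707 0.104
v -2.668 -2.238 0.048
v -2.138 -2.444 1.5
v -2.475 -2.913 1.556
v -3.07 -2.14 0.208
v -2.54 -2.347 1.661
v -3.434 -2.374 0.308
v -2.904 -2.581 1.76
v -3.547 -2.803 0.288
v -3.017 -3.01 1.74
v -3.342 -3.176 0.16
v -2.812 -3.382 1.612
v -2.94 -3.273 -0.001
v -2.41 -3.48 1.452
v -2.576 -3.039 -0.1
v -2.046 -3.246 1.352
v -2.463 -2.61 -0.08
v -1.933 -2.817 1.372
v 3.449 -2.557 1.439
v 3.893 -3.211 1.566
v 4.734 -2.357 3.027
v 4.291 -1.703 2.901
v 4.127 -2.952 1.28
v 4.968 -2.098 2.742
v 4.146 -2.568 1.045
v 4.987 -1.714 2.507
v 3.943 -2.18 0.935
v 4.785 -1.327 2.397
v 3.584 -1.912 0.985
v 4.426 -1.059 2.447
v 3.183 -1.849 1.179
v 4.024 -0.995 2.641
v 2.866 -2.01 1.456
v 3.707 -1.157 2.918
v 2.734 -2.345 1.727
v 3.575 -1.492 3.189
v 2.829 -2.747 1.907
v 3.67 -1.894 3.369
v 3.122 -3.089 1.939
v 3.963 -2.235 3.4
v 3.518 -3.262 1.811
v 4.359 -2.408 3.273
v 0.041 -2.874 0.716
v 0.508 -2.989 1.091
v -0.494 -2.2 2.579
v -0.961 -2.086 2.204
v 0.565 -2.757 1.006
v -0.438 -1.968 2.494
v 0.531 -2.545 0.871
v -0.472 -1.756 2.359
v 0.412 -2.39 0.709
v -0.591 -1.601 2.197
v 0.229 -2.319 0.548
v -0.773 -1.53 2.036
v 0.014 -2.344 0.416
v -0.989 -1.555 1.904
v -0.196 -2.46 0.336
v -1.199 -1.672 1.824
v -0.366 -2.648 0.322
v -1.369 -1.86 1.81
v -0.465 -2.876 0.376
v -1.468 -2.087 1.864
v -0.476 -3.103 0.488
v -1.479 -2.314 1.976
v -0.398 -3.29 0.64
v -1.401 -2.502 2.128
v -0.244 -3.406 0.805
v -1.247 -2.617 2.293
v -0.041 -3.43 0.955
v -1.044 -2.641 2.443
v 0.177 -3.357 1.063
v -0.826 -2.569 2.551
v 0.371 -3.201 1.112
v -0.632 -2.413 2.6
v 0.248 0.4 -4.08
v 0.931 0.177 -4.254
v 0.652 1.06 -3.34
v 0.764 0.623 -4.561
v 0.295 0.938 -4.585
v -0.202 0.939 -4.314
v -0.436 0.624 -3.905
v -0.269 0.178 -3.599
v 0.201 -0.138 -3.574
v 0.698 -0.138 -3.845
f 1 12 6
f 1 6 2
f 1 2 8
f 1 8 11
f 1 11 12
f 2 6 10
f 6 12 5
f 12 11 3
f 11 8 7
f 8 2 9
f 4 10 5
f 4 5 3
f 4 3 7
f 4 7 9
f 4 9 10
f 5 10 6
f 3 5 12
f 7 3 11
f 9 7 8
f 10 9 2
f 14 13 17
f 14 17 15
f 15 17 18
f 15 18 16
f 17 13 19
f 17 19 18
f 18 19 20
f 18 20 16
f 19 13 21
f 19 21 20
f 20 21 22
f 20 22 16
f 21 13 23
f 21 23 22
f 22 23 24
f 22 24 16
f 23 13 25
f 23 25 24
f 24 25 26
f 24 26 16
f 25 13 27
f 25 27 26
f 26 27 28
f 26 28 16
f 27 13 29
f 27 29 28
f 28 29 30
f 28 30 16
f 29 13 14
f 29 14 30
f 30 14 15
f 30 15 16
f 32 31 35
f 32 35 33
f 33 35 36
f 33 36 34
f 35 31 37
f 35 37 36
f 36 37 38
f 36 38 34
f 37 31 39
f 37 39 38
f 38 39 40
f 38 40 34
f 39 31 41
f 39 41 40
f 40 41 42
f 40 42 34
f 41 31 43
f 41 43 42
f 42 43 44
f 42 44 34
f 43 31 45
f 43 45 44
f 44 45 46
f 44 46 34
f 45 31 47
f 45 47 46
f 46 47 48
f 46 48 34
f 47 31 49
f 47 49 48
f 48 49 50
f 48 50 34
f 49 31 51
f 49 51 50
f 50 51 52
f 50 52 34
f 51 31 53
f 51 53 52
f 52 53 54
f 52 54 34
f 53 31 32
f 53 32 54
f 54 32 33
f 54 33 34
f 56 55 59
f 56 59 57
f 57 59 60
f 57 60 58
f 59 55 61
f 59 61 60
f 60 61 62
f 60 62 58
f 61 55 63
f 61 63 62
f 62 63 64
f 62 64 58
f 63 55 65
f 63 65 64
f 64 65 66
f 64 66 58
f 65 55 67
f 65 67 66
f 66 67 68
f 66 68 58
f 67 55 69
f 67 69 68
f 68 69 70
f 68 70 58
f 69 55 71
f 69 71 70
f 70 71 72
f 70 72 58
f 71 55 73
f 71 73 72
f 72 73 74
f 72 74 58
f 73 55 75
f 73 75 74
f 74 75 76
f 74 76 58
f 75 55 77
f 75 77 76
f 76 77 78
f 76 78 58
f 77 55 79
f 77 79 78
f 78 79 80
f 78 80 58
f 79 55 81
f 79 81 80
f 80 81 82
f 80 82 58
f 81 55 83
f 81 83 82
f 82 83 84
f 82 84 58
f 83 55 85
f 83 85 84
f 84 85 86
f 84 86 58
f 85 55 56
f 85 56 86
f 86 56 57
f 86 57 58
f 88 87 90
f 88 90 89
f 90 87 91
f 90 91 89
f 91 87 92
f 91 92 89
f 92 87 93
f 92 93 89
f 93 87 94
f 93 94 89
f 94 87 95
f 94 95 89
f 95 87 96
f 95 96 89
f 96 87 88
f 96 88 89



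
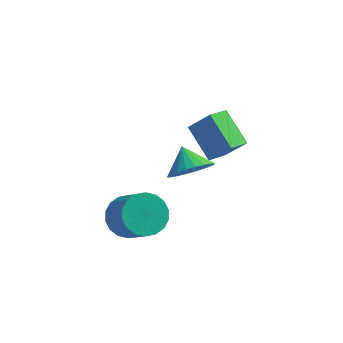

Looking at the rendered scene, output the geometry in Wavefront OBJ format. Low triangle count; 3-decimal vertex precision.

v 2.21 -0.546 1.745
v 3.048 -0.062 1.798
v 1.71 0.246 2.395
v 2.893 0.093 1.49
v 2.633 0.151 1.22
v 2.309 0.103 1.031
v 1.97 -0.045 0.95
v 1.668 -0.268 0.99
v 1.447 -0.534 1.145
v 1.343 -0.802 1.391
v 1.371 -1.031 1.692
v 1.526 -1.186 2
v 1.786 -1.243 2.269
v 2.11 -1.195 2.459
v 2.449 -1.048 2.54
v 2.752 -0.824 2.5
v 2.972 -0.558 2.345
v 3.076 -0.29 2.099
v -0.375 -0.117 -2.351
v 0.447 0.417 -2.493
v 1.336 -0.569 -1.051
v 0.515 -1.103 -0.909
v 0.226 0.654 -2.194
v 1.116 -0.332 -0.753
v -0.113 0.739 -1.927
v 0.776 -0.247 -0.485
v -0.505 0.654 -1.743
v 0.385 -0.332 -0.302
v -0.871 0.416 -1.68
v 0.019 -0.57 -0.238
v -1.138 0.073 -1.75
v -0.248 -0.913 -0.308
v -1.254 -0.308 -1.938
v -0.365 -1.294 -0.497
v -1.196 -0.651 -2.209
v -0.307 -1.637 -0.767
v -0.976 -0.888 -2.507
v -0.086 -1.874 -1.066
v -0.636 -0.973 -2.775
v 0.253 -1.959 -1.333
v -0.245 -0.888 -2.958
v 0.645 -1.874 -1.517
v 0.121 -0.65 -3.022
v 1.011 -1.636 -1.58
v 0.388 -0.307 -2.952
v 1.278 -1.293 -1.51
v 0.505 0.074 -2.763
v 1.394 -0.912 -1.322
v 2.399 2.654 -0.934
v 3.296 2.675 0.047
v 1.355 3.771 -0.003
v 2.252 3.792 0.978
v 2.928 3.568 -1.438
v 3.825 3.589 -0.457
v 1.884 4.685 -0.507
v 2.781 4.706 0.474
f 2 1 4
f 2 4 3
f 4 1 5
f 4 5 3
f 5 1 6
f 5 6 3
f 6 1 7
f 6 7 3
f 7 1 8
f 7 8 3
f 8 1 9
f 8 9 3
f 9 1 10
f 9 10 3
f 10 1 11
f 10 11 3
f 11 1 12
f 11 12 3
f 12 1 13
f 12 13 3
f 13 1 14
f 13 14 3
f 14 1 15
f 14 15 3
f 15 1 16
f 15 16 3
f 16 1 17
f 16 17 3
f 17 1 18
f 17 18 3
f 18 1 2
f 18 2 3
f 20 19 23
f 20 23 21
f 21 23 24
f 21 24 22
f 23 19 25
f 23 25 24
f 24 25 26
f 24 26 22
f 25 19 27
f 25 27 26
f 26 27 28
f 26 28 22
f 27 19 29
f 27 29 28
f 28 29 30
f 28 30 22
f 29 19 31
f 29 31 30
f 30 31 32
f 30 32 22
f 31 19 33
f 31 33 32
f 32 33 34
f 32 34 22
f 33 19 35
f 33 35 34
f 34 35 36
f 34 36 22
f 35 19 37
f 35 37 36
f 36 37 38
f 36 38 22
f 37 19 39
f 37 39 38
f 38 39 40
f 38 40 22
f 39 19 41
f 39 41 40
f 40 41 42
f 40 42 22
f 41 19 43
f 41 43 42
f 42 43 44
f 42 44 22
f 43 19 45
f 43 45 44
f 44 45 46
f 44 46 22
f 45 19 47
f 45 47 46
f 46 47 48
f 46 48 22
f 47 19 20
f 47 20 48
f 48 20 21
f 48 21 22
f 50 52 49
f 53 50 49
f 49 52 51
f 51 53 49
f 50 56 52
f 54 50 53
f 54 56 50
f 52 56 51
f 55 53 51
f 51 56 55
f 55 54 53
f 56 54 55



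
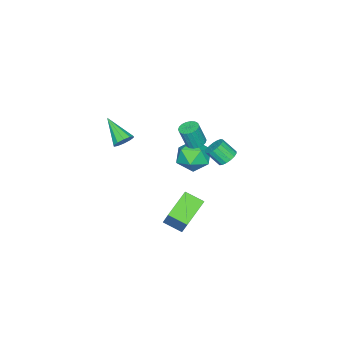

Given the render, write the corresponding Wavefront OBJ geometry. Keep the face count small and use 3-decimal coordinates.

v -2.807 -1.121 -0.944
v -2.446 -1.636 -1.143
v -2.111 -1.954 0.284
v -2.473 -1.439 0.484
v -2.251 -1.417 -1.14
v -1.916 -1.734 0.287
v -2.166 -1.139 -1.098
v -1.831 -1.456 0.329
v -2.208 -0.857 -1.025
v -1.873 -1.175 0.402
v -2.369 -0.628 -0.937
v -2.034 -0.946 0.491
v -2.616 -0.496 -0.849
v -2.282 -0.814 0.578
v -2.902 -0.489 -0.781
v -2.567 -0.806 0.647
v -3.169 -0.606 -0.744
v -2.834 -0.924 0.683
v -3.364 -0.826 -0.747
v -3.029 -1.143 0.68
v -3.449 -1.104 -0.789
v -3.114 -1.421 0.638
v -3.407 -1.385 -0.862
v -3.072 -1.703 0.565
v -3.246 -1.614 -0.951
v -2.911 -1.932 0.477
v -2.998 -1.746 -1.038
v -2.664 -2.064 0.389
v -2.713 -1.754 -1.107
v -2.378 -2.071 0.321
v 1.629 -3.19 1.024
v 2.076 -3.584 0.657
v 1.151 -4.77 2.136
v 2.291 -3.414 0.991
v 2.254 -3.158 1.338
v 1.977 -2.915 1.565
v 1.568 -2.777 1.586
v 1.182 -2.796 1.392
v 0.966 -2.966 1.058
v 1.004 -3.222 0.711
v 1.28 -3.465 0.483
v 1.69 -3.603 0.463
v 4.419 1.714 -2.009
v 2.599 1.591 -1.267
v 4.142 2.852 -2.501
v 2.322 2.729 -1.758
v 4.958 2.471 -0.562
v 3.138 2.348 0.181
v 4.681 3.609 -1.053
v 2.861 3.486 -0.311
v -4.842 -1.437 -3.074
v -3.856 -0.907 -3.634
v -3.964 -3.253 -3.246
v -2.978 -2.723 -3.806
v -3.196 -2.512 -2.592
v -3.739 -1.39 -2.486
v -4.081 -2.77 -4.394
v -4.624 -1.648 -4.288
v -3.386 -1.731 -4.45
v -2.839 -1.572 -3.336
v -4.981 -2.588 -3.544
v -4.434 -2.429 -2.43
v -1.364 2.179 0.098
v -0.681 2.28 -0.017
v -0.413 1.483 0.866
v -1.096 1.381 0.982
v -0.759 2.51 0.214
v -0.49 1.713 1.097
v -0.975 2.664 0.418
v -0.706 1.867 1.302
v -1.28 2.707 0.549
v -1.012 1.91 1.433
v -1.605 2.629 0.577
v -1.336 1.832 1.461
v -1.874 2.447 0.495
v -1.606 1.65 1.379
v -2.027 2.204 0.323
v -1.758 1.407 1.206
v -2.028 1.955 0.098
v -1.759 1.158 0.982
v -1.877 1.758 -0.126
v -1.608 0.96 0.758
v -1.608 1.656 -0.299
v -1.34 0.859 0.585
v -1.284 1.675 -0.381
v -1.015 0.877 0.503
v -0.978 1.808 -0.353
v -0.709 1.011 0.531
v -0.761 2.027 -0.222
v -0.492 1.23 0.662
f 2 1 5
f 2 5 3
f 3 5 6
f 3 6 4
f 5 1 7
f 5 7 6
f 6 7 8
f 6 8 4
f 7 1 9
f 7 9 8
f 8 9 10
f 8 10 4
f 9 1 11
f 9 11 10
f 10 11 12
f 10 12 4
f 11 1 13
f 11 13 12
f 12 13 14
f 12 14 4
f 13 1 15
f 13 15 14
f 14 15 16
f 14 16 4
f 15 1 17
f 15 17 16
f 16 17 18
f 16 18 4
f 17 1 19
f 17 19 18
f 18 19 20
f 18 20 4
f 19 1 21
f 19 21 20
f 20 21 22
f 20 22 4
f 21 1 23
f 21 23 22
f 22 23 24
f 22 24 4
f 23 1 25
f 23 25 24
f 24 25 26
f 24 26 4
f 25 1 27
f 25 27 26
f 26 27 28
f 26 28 4
f 27 1 29
f 27 29 28
f 28 29 30
f 28 30 4
f 29 1 2
f 29 2 30
f 30 2 3
f 30 3 4
f 32 31 34
f 32 34 33
f 34 31 35
f 34 35 33
f 35 31 36
f 35 36 33
f 36 31 37
f 36 37 33
f 37 31 38
f 37 38 33
f 38 31 39
f 38 39 33
f 39 31 40
f 39 40 33
f 40 31 41
f 40 41 33
f 41 31 42
f 41 42 33
f 42 31 32
f 42 32 33
f 44 46 43
f 47 44 43
f 43 46 45
f 45 47 43
f 44 50 46
f 48 44 47
f 48 50 44
f 46 50 45
f 49 47 45
f 45 50 49
f 49 48 47
f 50 48 49
f 51 62 56
f 51 56 52
f 51 52 58
f 51 58 61
f 51 61 62
f 52 56 60
f 56 62 55
f 62 61 53
f 61 58 57
f 58 52 59
f 54 60 55
f 54 55 53
f 54 53 57
f 54 57 59
f 54 59 60
f 55 60 56
f 53 55 62
f 57 53 61
f 59 57 58
f 60 59 52
f 64 63 67
f 64 67 65
f 65 67 68
f 65 68 66
f 67 63 69
f 67 69 68
f 68 69 70
f 68 70 66
f 69 63 71
f 69 71 70
f 70 71 72
f 70 72 66
f 71 63 73
f 71 73 72
f 72 73 74
f 72 74 66
f 73 63 75
f 73 75 74
f 74 75 76
f 74 76 66
f 75 63 77
f 75 77 76
f 76 77 78
f 76 78 66
f 77 63 79
f 77 79 78
f 78 79 80
f 78 80 66
f 79 63 81
f 79 81 80
f 80 81 82
f 80 82 66
f 81 63 83
f 81 83 82
f 82 83 84
f 82 84 66
f 83 63 85
f 83 85 84
f 84 85 86
f 84 86 66
f 85 63 87
f 85 87 86
f 86 87 88
f 86 88 66
f 87 63 89
f 87 89 88
f 88 89 90
f 88 90 66
f 89 63 64
f 89 64 90
f 90 64 65
f 90 65 66



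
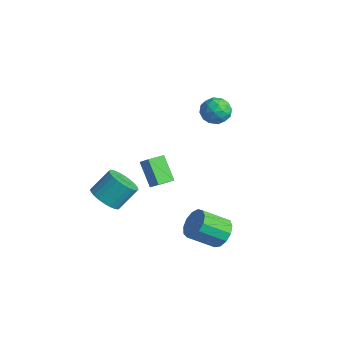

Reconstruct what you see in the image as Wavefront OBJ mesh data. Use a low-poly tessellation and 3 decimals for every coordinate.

v 3.099 1.141 -4.009
v 3.778 0.562 -4.304
v 3.12 -0.74 -3.267
v 2.441 -0.161 -2.971
v 3.968 0.808 -3.875
v 3.31 -0.494 -2.838
v 3.882 1.159 -3.489
v 3.224 -0.142 -2.451
v 3.547 1.505 -3.267
v 2.889 0.203 -2.23
v 3.071 1.735 -3.281
v 2.412 0.433 -2.244
v 2.603 1.777 -3.526
v 1.945 0.475 -2.488
v 2.292 1.616 -3.924
v 1.634 0.314 -2.887
v 2.238 1.305 -4.349
v 1.58 0.003 -3.312
v 2.457 0.941 -4.666
v 1.799 -0.36 -3.629
v 2.88 0.641 -4.774
v 2.222 -0.66 -3.737
v 3.373 0.5 -4.64
v 2.714 -0.802 -3.602
v 0.361 3.576 3.694
v 0.863 2.825 3.651
v -0.563 3.015 2.709
v -0.061 2.264 2.666
v -0.531 2.451 3.415
v 0.04 2.798 4.024
v 0.26 3.042 2.336
v 0.831 3.389 2.945
v 0.801 2.496 2.811
v 0.312 2.13 3.478
v -0.012 3.71 2.882
v -0.501 3.344 3.549
v 0.693 3.25 3.759
v -0.393 2.59 2.601
v -0.67 2.7 3.041
v -0.374 2.258 3.016
v 0.209 3.234 3.979
v 0.505 2.793 3.953
v -0.315 2.572 3.814
v -0.205 3.047 2.407
v 0.091 2.606 2.381
v 0.674 3.582 3.344
v 0.97 3.14 3.319
v 0.615 3.268 2.546
v 0.952 2.615 3.24
v 0.409 2.285 2.661
v 0.597 2.742 2.467
v 0.933 2.946 2.825
v 0.664 2.4 3.632
v 0.121 2.07 3.053
v -0.155 2.18 3.494
v 0.181 2.384 3.852
v 0.628 2.206 3.139
v 0.179 3.77 3.307
v -0.364 3.44 2.728
v 0.119 3.456 2.508
v 0.455 3.66 2.866
v -0.109 3.555 3.699
v -0.652 3.225 3.12
v -0.633 2.894 3.535
v -0.297 3.098 3.893
v -0.328 3.634 3.221
v -3.044 -2.038 -3.849
v -2.099 -2.36 -3.693
v -1.912 -1.243 -2.534
v -2.856 -0.922 -2.691
v -2.042 -2.084 -3.968
v -1.854 -0.967 -2.809
v -2.137 -1.801 -4.225
v -1.949 -0.684 -3.066
v -2.37 -1.554 -4.425
v -2.183 -0.437 -3.266
v -2.706 -1.381 -4.538
v -2.518 -0.264 -3.379
v -3.093 -1.308 -4.545
v -2.905 -0.191 -3.386
v -3.473 -1.346 -4.447
v -3.285 -0.23 -3.288
v -3.787 -1.49 -4.258
v -3.6 -0.373 -3.099
v -3.988 -1.717 -4.006
v -3.801 -0.6 -2.847
v -4.046 -1.993 -3.731
v -3.858 -0.876 -2.572
v -3.951 -2.276 -3.474
v -3.763 -1.159 -2.315
v -3.717 -2.523 -3.274
v -3.53 -1.406 -2.115
v -3.382 -2.696 -3.161
v -3.194 -1.579 -2.002
v -2.995 -2.769 -3.154
v -2.807 -1.652 -1.995
v -2.615 -2.73 -3.252
v -2.427 -1.614 -2.093
v -2.3 -2.587 -3.441
v -2.113 -1.47 -2.282
v -3.481 0.57 -2.32
v -2.855 0.685 -1.727
v -3.506 1.635 -2.5
v -2.88 1.75 -1.907
v -2.28 0.39 -3.553
v -1.654 0.505 -2.96
v -2.305 1.455 -3.733
v -1.679 1.57 -3.14
f 2 1 5
f 2 5 3
f 3 5 6
f 3 6 4
f 5 1 7
f 5 7 6
f 6 7 8
f 6 8 4
f 7 1 9
f 7 9 8
f 8 9 10
f 8 10 4
f 9 1 11
f 9 11 10
f 10 11 12
f 10 12 4
f 11 1 13
f 11 13 12
f 12 13 14
f 12 14 4
f 13 1 15
f 13 15 14
f 14 15 16
f 14 16 4
f 15 1 17
f 15 17 16
f 16 17 18
f 16 18 4
f 17 1 19
f 17 19 18
f 18 19 20
f 18 20 4
f 19 1 21
f 19 21 20
f 20 21 22
f 20 22 4
f 21 1 23
f 21 23 22
f 22 23 24
f 22 24 4
f 23 1 2
f 23 2 24
f 24 2 3
f 24 3 4
f 25 62 41
f 62 36 65
f 41 65 30
f 62 65 41
f 25 41 37
f 41 30 42
f 37 42 26
f 41 42 37
f 25 37 46
f 37 26 47
f 46 47 32
f 37 47 46
f 25 46 58
f 46 32 61
f 58 61 35
f 46 61 58
f 25 58 62
f 58 35 66
f 62 66 36
f 58 66 62
f 26 42 53
f 42 30 56
f 53 56 34
f 42 56 53
f 30 65 43
f 65 36 64
f 43 64 29
f 65 64 43
f 36 66 63
f 66 35 59
f 63 59 27
f 66 59 63
f 35 61 60
f 61 32 48
f 60 48 31
f 61 48 60
f 32 47 52
f 47 26 49
f 52 49 33
f 47 49 52
f 28 54 40
f 54 34 55
f 40 55 29
f 54 55 40
f 28 40 38
f 40 29 39
f 38 39 27
f 40 39 38
f 28 38 45
f 38 27 44
f 45 44 31
f 38 44 45
f 28 45 50
f 45 31 51
f 50 51 33
f 45 51 50
f 28 50 54
f 50 33 57
f 54 57 34
f 50 57 54
f 29 55 43
f 55 34 56
f 43 56 30
f 55 56 43
f 27 39 63
f 39 29 64
f 63 64 36
f 39 64 63
f 31 44 60
f 44 27 59
f 60 59 35
f 44 59 60
f 33 51 52
f 51 31 48
f 52 48 32
f 51 48 52
f 34 57 53
f 57 33 49
f 53 49 26
f 57 49 53
f 68 67 71
f 68 71 69
f 69 71 72
f 69 72 70
f 71 67 73
f 71 73 72
f 72 73 74
f 72 74 70
f 73 67 75
f 73 75 74
f 74 75 76
f 74 76 70
f 75 67 77
f 75 77 76
f 76 77 78
f 76 78 70
f 77 67 79
f 77 79 78
f 78 79 80
f 78 80 70
f 79 67 81
f 79 81 80
f 80 81 82
f 80 82 70
f 81 67 83
f 81 83 82
f 82 83 84
f 82 84 70
f 83 67 85
f 83 85 84
f 84 85 86
f 84 86 70
f 85 67 87
f 85 87 86
f 86 87 88
f 86 88 70
f 87 67 89
f 87 89 88
f 88 89 90
f 88 90 70
f 89 67 91
f 89 91 90
f 90 91 92
f 90 92 70
f 91 67 93
f 91 93 92
f 92 93 94
f 92 94 70
f 93 67 95
f 93 95 94
f 94 95 96
f 94 96 70
f 95 67 97
f 95 97 96
f 96 97 98
f 96 98 70
f 97 67 99
f 97 99 98
f 98 99 100
f 98 100 70
f 99 67 68
f 99 68 100
f 100 68 69
f 100 69 70
f 102 104 101
f 105 102 101
f 101 104 103
f 103 105 101
f 102 108 104
f 106 102 105
f 106 108 102
f 104 108 103
f 107 105 103
f 103 108 107
f 107 106 105
f 108 106 107



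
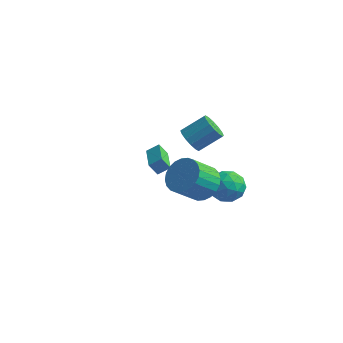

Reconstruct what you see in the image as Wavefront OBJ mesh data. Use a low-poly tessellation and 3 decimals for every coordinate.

v 3.389 2.23 -0.344
v 4.253 2.302 -0.881
v 3.227 0.658 -0.819
v 4.091 0.73 -1.356
v 4.12 0.75 -0.336
v 4.221 1.722 -0.043
v 3.259 1.238 -1.657
v 3.36 2.21 -1.364
v 4.173 1.69 -1.692
v 4.705 1.388 -0.876
v 2.775 1.572 -0.824
v 3.307 1.27 -0.008
v 3.835 2.404 -0.571
v 3.645 0.556 -1.129
v 3.662 0.568 -0.53
v 4.17 0.61 -0.845
v 3.816 2.063 -0.078
v 4.324 2.106 -0.394
v 4.246 1.193 -0.074
v 3.156 0.854 -1.306
v 3.664 0.897 -1.622
v 3.31 2.35 -0.855
v 3.818 2.392 -1.17
v 3.234 1.767 -1.626
v 4.296 2.087 -1.363
v 4.201 1.163 -1.642
v 3.712 1.461 -1.819
v 3.771 2.032 -1.647
v 4.609 1.909 -0.883
v 4.514 0.985 -1.162
v 4.531 0.997 -0.563
v 4.59 1.568 -0.391
v 4.562 1.549 -1.36
v 2.966 1.975 -0.538
v 2.871 1.051 -0.817
v 2.89 1.392 -1.309
v 2.949 1.963 -1.137
v 3.279 1.797 -0.058
v 3.184 0.873 -0.337
v 3.709 0.928 -0.053
v 3.768 1.499 0.119
v 2.918 1.411 -0.34
v -2.039 4.439 -3.137
v -2.47 4.258 -2.427
v -1.49 4.86 -2.697
v -1.921 4.679 -1.987
v -1.099 3.001 -2.933
v -1.53 2.82 -2.223
v -0.55 3.422 -2.493
v -0.981 3.241 -1.783
v 1.098 2.472 1.068
v 1.632 2.523 0.46
v 2.555 3.399 1.345
v 2.022 3.348 1.952
v 1.374 2.849 0.406
v 2.297 3.725 1.29
v 1.042 3.074 0.529
v 1.966 3.951 1.413
v 0.726 3.138 0.797
v 1.649 4.014 1.681
v 0.509 3.023 1.137
v 1.432 3.9 2.021
v 0.45 2.761 1.458
v 1.374 3.637 2.342
v 0.565 2.421 1.675
v 1.488 3.297 2.56
v 0.823 2.095 1.73
v 1.746 2.971 2.614
v 1.154 1.869 1.607
v 2.078 2.746 2.491
v 1.471 1.806 1.339
v 2.394 2.682 2.223
v 1.688 1.92 0.999
v 2.611 2.797 1.883
v 1.746 2.183 0.678
v 2.67 3.059 1.562
v 4.039 -1.775 1.949
v 4.804 -2.465 1.745
v 4.186 -3.494 2.906
v 3.421 -2.805 3.111
v 4.977 -2.238 2.039
v 4.359 -3.267 3.2
v 5.008 -1.941 2.319
v 4.39 -2.97 3.48
v 4.891 -1.618 2.542
v 4.273 -2.647 3.703
v 4.645 -1.319 2.676
v 4.027 -2.349 3.837
v 4.306 -1.09 2.699
v 3.688 -2.119 3.86
v 3.926 -0.965 2.608
v 3.309 -1.994 3.769
v 3.564 -0.964 2.416
v 2.946 -1.993 3.577
v 3.274 -1.086 2.154
v 2.656 -2.115 3.315
v 3.101 -1.313 1.86
v 2.483 -2.342 3.021
v 3.07 -1.61 1.58
v 2.452 -2.639 2.741
v 3.187 -1.933 1.357
v 2.569 -2.962 2.518
v 3.433 -2.231 1.223
v 2.815 -3.261 2.384
v 3.772 -2.461 1.2
v 3.154 -3.49 2.361
v 4.151 -2.586 1.291
v 3.534 -3.615 2.452
v 4.514 -2.587 1.483
v 3.896 -3.616 2.644
f 1 38 17
f 38 12 41
f 17 41 6
f 38 41 17
f 1 17 13
f 17 6 18
f 13 18 2
f 17 18 13
f 1 13 22
f 13 2 23
f 22 23 8
f 13 23 22
f 1 22 34
f 22 8 37
f 34 37 11
f 22 37 34
f 1 34 38
f 34 11 42
f 38 42 12
f 34 42 38
f 2 18 29
f 18 6 32
f 29 32 10
f 18 32 29
f 6 41 19
f 41 12 40
f 19 40 5
f 41 40 19
f 12 42 39
f 42 11 35
f 39 35 3
f 42 35 39
f 11 37 36
f 37 8 24
f 36 24 7
f 37 24 36
f 8 23 28
f 23 2 25
f 28 25 9
f 23 25 28
f 4 30 16
f 30 10 31
f 16 31 5
f 30 31 16
f 4 16 14
f 16 5 15
f 14 15 3
f 16 15 14
f 4 14 21
f 14 3 20
f 21 20 7
f 14 20 21
f 4 21 26
f 21 7 27
f 26 27 9
f 21 27 26
f 4 26 30
f 26 9 33
f 30 33 10
f 26 33 30
f 5 31 19
f 31 10 32
f 19 32 6
f 31 32 19
f 3 15 39
f 15 5 40
f 39 40 12
f 15 40 39
f 7 20 36
f 20 3 35
f 36 35 11
f 20 35 36
f 9 27 28
f 27 7 24
f 28 24 8
f 27 24 28
f 10 33 29
f 33 9 25
f 29 25 2
f 33 25 29
f 44 46 43
f 47 44 43
f 43 46 45
f 45 47 43
f 44 50 46
f 48 44 47
f 48 50 44
f 46 50 45
f 49 47 45
f 45 50 49
f 49 48 47
f 50 48 49
f 52 51 55
f 52 55 53
f 53 55 56
f 53 56 54
f 55 51 57
f 55 57 56
f 56 57 58
f 56 58 54
f 57 51 59
f 57 59 58
f 58 59 60
f 58 60 54
f 59 51 61
f 59 61 60
f 60 61 62
f 60 62 54
f 61 51 63
f 61 63 62
f 62 63 64
f 62 64 54
f 63 51 65
f 63 65 64
f 64 65 66
f 64 66 54
f 65 51 67
f 65 67 66
f 66 67 68
f 66 68 54
f 67 51 69
f 67 69 68
f 68 69 70
f 68 70 54
f 69 51 71
f 69 71 70
f 70 71 72
f 70 72 54
f 71 51 73
f 71 73 72
f 72 73 74
f 72 74 54
f 73 51 75
f 73 75 74
f 74 75 76
f 74 76 54
f 75 51 52
f 75 52 76
f 76 52 53
f 76 53 54
f 78 77 81
f 78 81 79
f 79 81 82
f 79 82 80
f 81 77 83
f 81 83 82
f 82 83 84
f 82 84 80
f 83 77 85
f 83 85 84
f 84 85 86
f 84 86 80
f 85 77 87
f 85 87 86
f 86 87 88
f 86 88 80
f 87 77 89
f 87 89 88
f 88 89 90
f 88 90 80
f 89 77 91
f 89 91 90
f 90 91 92
f 90 92 80
f 91 77 93
f 91 93 92
f 92 93 94
f 92 94 80
f 93 77 95
f 93 95 94
f 94 95 96
f 94 96 80
f 95 77 97
f 95 97 96
f 96 97 98
f 96 98 80
f 97 77 99
f 97 99 98
f 98 99 100
f 98 100 80
f 99 77 101
f 99 101 100
f 100 101 102
f 100 102 80
f 101 77 103
f 101 103 102
f 102 103 104
f 102 104 80
f 103 77 105
f 103 105 104
f 104 105 106
f 104 106 80
f 105 77 107
f 105 107 106
f 106 107 108
f 106 108 80
f 107 77 109
f 107 109 108
f 108 109 110
f 108 110 80
f 109 77 78
f 109 78 110
f 110 78 79
f 110 79 80



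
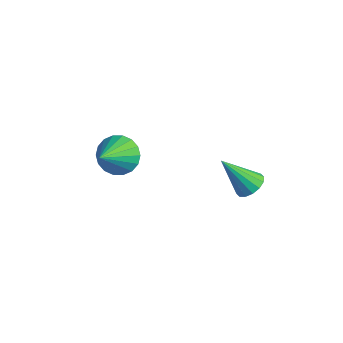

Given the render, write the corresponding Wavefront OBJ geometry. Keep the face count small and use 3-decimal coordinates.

v -0.235 -0.482 -2.248
v 0.503 -0.391 -2.638
v 0.415 -1.658 -1.292
v 0.527 -0.147 -2.356
v 0.401 0.03 -2.052
v 0.148 0.106 -1.787
v -0.18 0.065 -1.613
v -0.52 -0.084 -1.565
v -0.803 -0.312 -1.653
v -0.974 -0.573 -1.858
v -0.998 -0.817 -2.141
v -0.872 -0.994 -2.445
v -0.619 -1.07 -2.71
v -0.291 -1.029 -2.883
v 0.049 -0.88 -2.931
v 0.332 -0.652 -2.844
v 1.952 3.684 -4.535
v 2.384 3.941 -4.156
v 1.268 2.876 -3.205
v 2.136 4.152 -4.156
v 1.838 4.238 -4.257
v 1.57 4.175 -4.433
v 1.405 3.98 -4.636
v 1.387 3.706 -4.812
v 1.519 3.426 -4.914
v 1.768 3.216 -4.914
v 2.066 3.13 -4.813
v 2.333 3.193 -4.637
v 2.499 3.388 -4.434
v 2.517 3.662 -4.258
f 2 1 4
f 2 4 3
f 4 1 5
f 4 5 3
f 5 1 6
f 5 6 3
f 6 1 7
f 6 7 3
f 7 1 8
f 7 8 3
f 8 1 9
f 8 9 3
f 9 1 10
f 9 10 3
f 10 1 11
f 10 11 3
f 11 1 12
f 11 12 3
f 12 1 13
f 12 13 3
f 13 1 14
f 13 14 3
f 14 1 15
f 14 15 3
f 15 1 16
f 15 16 3
f 16 1 2
f 16 2 3
f 18 17 20
f 18 20 19
f 20 17 21
f 20 21 19
f 21 17 22
f 21 22 19
f 22 17 23
f 22 23 19
f 23 17 24
f 23 24 19
f 24 17 25
f 24 25 19
f 25 17 26
f 25 26 19
f 26 17 27
f 26 27 19
f 27 17 28
f 27 28 19
f 28 17 29
f 28 29 19
f 29 17 30
f 29 30 19
f 30 17 18
f 30 18 19



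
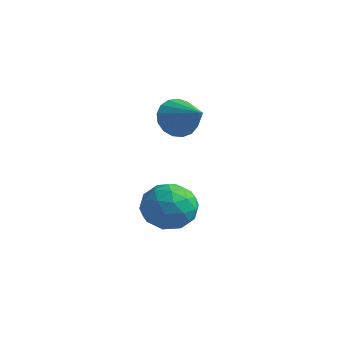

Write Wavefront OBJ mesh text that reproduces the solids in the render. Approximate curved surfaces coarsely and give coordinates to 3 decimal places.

v 2.129 1.305 2.151
v 2.436 1.49 1.621
v 3.171 1.055 2.669
v 2.415 1.747 1.788
v 2.329 1.902 2.037
v 2.196 1.92 2.313
v 2.048 1.798 2.551
v 1.919 1.562 2.698
v 1.838 1.268 2.72
v 1.823 0.981 2.611
v 1.879 0.769 2.397
v 1.992 0.68 2.127
v 2.136 0.734 1.862
v 2.279 0.918 1.664
v 2.387 1.191 1.577
v 2.587 1.368 -1.156
v 3.026 0.693 -1.067
v 1.594 0.807 -0.513
v 2.033 0.132 -0.424
v 2.24 0.805 -0.025
v 2.854 1.152 -0.423
v 1.766 0.348 -1.157
v 2.38 0.695 -1.555
v 2.518 0.063 -1.068
v 2.812 0.346 -0.368
v 1.808 1.154 -1.212
v 2.102 1.437 -0.512
v 2.894 1.08 -1.168
v 1.726 0.42 -0.412
v 1.848 0.816 -0.177
v 2.106 0.419 -0.125
v 2.793 1.35 -0.79
v 3.051 0.953 -0.737
v 2.589 1.019 -0.125
v 1.569 0.547 -0.843
v 1.827 0.15 -0.79
v 2.514 1.081 -1.455
v 2.772 0.684 -1.403
v 2.031 0.481 -1.455
v 2.853 0.313 -1.116
v 2.27 -0.017 -0.738
v 2.113 0.11 -1.169
v 2.473 0.313 -1.403
v 3.026 0.479 -0.705
v 2.442 0.149 -0.327
v 2.564 0.545 -0.093
v 2.925 0.749 -0.326
v 2.727 0.108 -0.705
v 2.178 1.351 -1.253
v 1.594 1.021 -0.875
v 1.695 0.751 -1.254
v 2.056 0.955 -1.487
v 2.35 1.517 -0.842
v 1.767 1.187 -0.464
v 2.147 1.187 -0.177
v 2.507 1.39 -0.411
v 1.893 1.392 -0.875
f 2 1 4
f 2 4 3
f 4 1 5
f 4 5 3
f 5 1 6
f 5 6 3
f 6 1 7
f 6 7 3
f 7 1 8
f 7 8 3
f 8 1 9
f 8 9 3
f 9 1 10
f 9 10 3
f 10 1 11
f 10 11 3
f 11 1 12
f 11 12 3
f 12 1 13
f 12 13 3
f 13 1 14
f 13 14 3
f 14 1 15
f 14 15 3
f 15 1 2
f 15 2 3
f 16 53 32
f 53 27 56
f 32 56 21
f 53 56 32
f 16 32 28
f 32 21 33
f 28 33 17
f 32 33 28
f 16 28 37
f 28 17 38
f 37 38 23
f 28 38 37
f 16 37 49
f 37 23 52
f 49 52 26
f 37 52 49
f 16 49 53
f 49 26 57
f 53 57 27
f 49 57 53
f 17 33 44
f 33 21 47
f 44 47 25
f 33 47 44
f 21 56 34
f 56 27 55
f 34 55 20
f 56 55 34
f 27 57 54
f 57 26 50
f 54 50 18
f 57 50 54
f 26 52 51
f 52 23 39
f 51 39 22
f 52 39 51
f 23 38 43
f 38 17 40
f 43 40 24
f 38 40 43
f 19 45 31
f 45 25 46
f 31 46 20
f 45 46 31
f 19 31 29
f 31 20 30
f 29 30 18
f 31 30 29
f 19 29 36
f 29 18 35
f 36 35 22
f 29 35 36
f 19 36 41
f 36 22 42
f 41 42 24
f 36 42 41
f 19 41 45
f 41 24 48
f 45 48 25
f 41 48 45
f 20 46 34
f 46 25 47
f 34 47 21
f 46 47 34
f 18 30 54
f 30 20 55
f 54 55 27
f 30 55 54
f 22 35 51
f 35 18 50
f 51 50 26
f 35 50 51
f 24 42 43
f 42 22 39
f 43 39 23
f 42 39 43
f 25 48 44
f 48 24 40
f 44 40 17
f 48 40 44



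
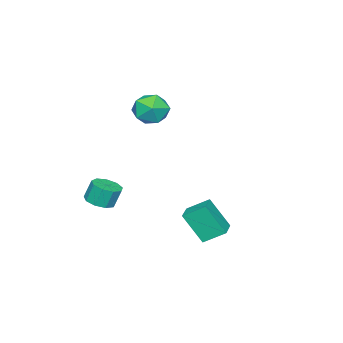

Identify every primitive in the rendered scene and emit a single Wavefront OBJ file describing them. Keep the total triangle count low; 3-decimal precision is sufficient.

v 3.077 -1.813 -2.877
v 3.844 -1.571 -2.778
v 3.61 -1.266 -1.705
v 2.843 -1.507 -1.803
v 3.535 -1.151 -2.965
v 3.301 -0.845 -1.892
v 3.012 -1.04 -3.111
v 2.778 -0.734 -2.038
v 2.52 -1.291 -3.147
v 2.286 -0.985 -2.074
v 2.288 -1.786 -3.056
v 2.054 -1.48 -1.983
v 2.425 -2.293 -2.882
v 2.191 -1.988 -1.809
v 2.868 -2.576 -2.705
v 2.633 -2.271 -1.632
v 3.408 -2.502 -2.608
v 3.174 -2.196 -1.535
v 3.794 -2.105 -2.637
v 3.559 -1.799 -1.564
v 1.784 3.472 -4.292
v 1.998 2.463 -2.697
v 1.304 4.472 -3.595
v 1.518 3.462 -2
v 2.902 3.918 -4.16
v 3.116 2.908 -2.565
v 2.422 4.917 -3.463
v 2.636 3.908 -1.868
v -2.403 -1.205 1.519
v -1.699 -1.496 0.705
v -2.641 -2.944 1.935
v -1.937 -3.235 1.121
v -1.555 -2.713 2.029
v -1.408 -1.638 1.772
v -2.932 -2.802 0.868
v -2.785 -1.727 0.611
v -2.026 -2.483 0.303
v -1.175 -2.428 1.021
v -3.165 -2.012 1.619
v -2.314 -1.957 2.337
f 2 1 5
f 2 5 3
f 3 5 6
f 3 6 4
f 5 1 7
f 5 7 6
f 6 7 8
f 6 8 4
f 7 1 9
f 7 9 8
f 8 9 10
f 8 10 4
f 9 1 11
f 9 11 10
f 10 11 12
f 10 12 4
f 11 1 13
f 11 13 12
f 12 13 14
f 12 14 4
f 13 1 15
f 13 15 14
f 14 15 16
f 14 16 4
f 15 1 17
f 15 17 16
f 16 17 18
f 16 18 4
f 17 1 19
f 17 19 18
f 18 19 20
f 18 20 4
f 19 1 2
f 19 2 20
f 20 2 3
f 20 3 4
f 22 24 21
f 25 22 21
f 21 24 23
f 23 25 21
f 22 28 24
f 26 22 25
f 26 28 22
f 24 28 23
f 27 25 23
f 23 28 27
f 27 26 25
f 28 26 27
f 29 40 34
f 29 34 30
f 29 30 36
f 29 36 39
f 29 39 40
f 30 34 38
f 34 40 33
f 40 39 31
f 39 36 35
f 36 30 37
f 32 38 33
f 32 33 31
f 32 31 35
f 32 35 37
f 32 37 38
f 33 38 34
f 31 33 40
f 35 31 39
f 37 35 36
f 38 37 30



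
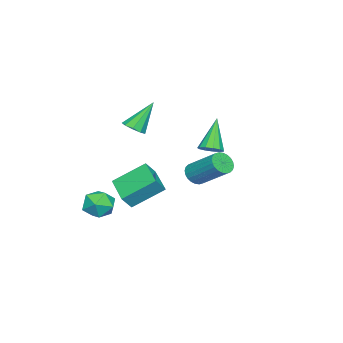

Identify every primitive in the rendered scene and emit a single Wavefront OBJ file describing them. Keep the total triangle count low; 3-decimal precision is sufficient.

v -0.309 -3.81 -2.992
v 0.258 -4.091 -2.205
v -1.234 -2.314 -1.792
v -0.667 -2.595 -1.005
v 0.987 -2.605 -3.495
v 1.554 -2.886 -2.708
v 0.062 -1.109 -2.295
v 0.629 -1.39 -1.508
v -2.471 0.289 -0.185
v -1.97 0.636 0.18
v -3.649 0.111 1.605
v -2.222 0.914 0.042
v -2.553 0.994 -0.168
v -2.858 0.85 -0.384
v -3.04 0.528 -0.536
v -3.042 0.13 -0.576
v -2.862 -0.217 -0.493
v -2.558 -0.404 -0.311
v -2.227 -0.371 -0.09
v -1.973 -0.128 0.102
v -1.877 0.247 0.202
v -1.561 -3.717 0.996
v -0.998 -3.94 1.386
v -2.439 -2.983 2.684
v -0.921 -3.48 1.226
v -1.143 -3.132 0.958
v -1.561 -3.057 0.709
v -1.979 -3.291 0.593
v -2.201 -3.724 0.666
v -2.123 -4.154 0.893
v -1.783 -4.38 1.168
v -1.338 -4.295 1.363
v 1.756 -3.381 -3.771
v 2.727 -3.584 -3.656
v 1.413 -4.296 -2.484
v 2.384 -4.499 -2.369
v 2.042 -3.577 -2.192
v 2.254 -3.012 -2.988
v 1.886 -4.868 -3.152
v 2.098 -4.303 -3.948
v 2.807 -4.503 -3.274
v 2.904 -3.705 -2.681
v 1.236 -4.175 -3.459
v 1.333 -3.377 -2.866
v 2.385 1.624 0.343
v 3.022 1.664 0.081
v 3.433 3.297 1.336
v 2.795 3.256 1.597
v 2.887 1.826 -0.085
v 3.298 3.459 1.17
v 2.675 1.957 -0.187
v 3.086 3.59 1.068
v 2.419 2.038 -0.208
v 2.83 3.671 1.047
v 2.158 2.056 -0.145
v 2.568 3.688 1.11
v 1.931 2.007 -0.008
v 2.342 3.64 1.247
v 1.773 1.901 0.182
v 2.184 3.533 1.437
v 1.709 1.752 0.397
v 2.12 3.385 1.652
v 1.747 1.583 0.604
v 2.158 3.216 1.859
v 1.882 1.421 0.77
v 2.293 3.054 2.025
v 2.094 1.29 0.872
v 2.505 2.923 2.127
v 2.35 1.209 0.893
v 2.761 2.842 2.148
v 2.612 1.192 0.83
v 3.022 2.824 2.085
v 2.838 1.24 0.693
v 3.249 2.873 1.948
v 2.996 1.347 0.503
v 3.407 2.979 1.758
v 3.06 1.495 0.288
v 3.471 3.128 1.543
f 2 4 1
f 5 2 1
f 1 4 3
f 3 5 1
f 2 8 4
f 6 2 5
f 6 8 2
f 4 8 3
f 7 5 3
f 3 8 7
f 7 6 5
f 8 6 7
f 10 9 12
f 10 12 11
f 12 9 13
f 12 13 11
f 13 9 14
f 13 14 11
f 14 9 15
f 14 15 11
f 15 9 16
f 15 16 11
f 16 9 17
f 16 17 11
f 17 9 18
f 17 18 11
f 18 9 19
f 18 19 11
f 19 9 20
f 19 20 11
f 20 9 21
f 20 21 11
f 21 9 10
f 21 10 11
f 23 22 25
f 23 25 24
f 25 22 26
f 25 26 24
f 26 22 27
f 26 27 24
f 27 22 28
f 27 28 24
f 28 22 29
f 28 29 24
f 29 22 30
f 29 30 24
f 30 22 31
f 30 31 24
f 31 22 32
f 31 32 24
f 32 22 23
f 32 23 24
f 33 44 38
f 33 38 34
f 33 34 40
f 33 40 43
f 33 43 44
f 34 38 42
f 38 44 37
f 44 43 35
f 43 40 39
f 40 34 41
f 36 42 37
f 36 37 35
f 36 35 39
f 36 39 41
f 36 41 42
f 37 42 38
f 35 37 44
f 39 35 43
f 41 39 40
f 42 41 34
f 46 45 49
f 46 49 47
f 47 49 50
f 47 50 48
f 49 45 51
f 49 51 50
f 50 51 52
f 50 52 48
f 51 45 53
f 51 53 52
f 52 53 54
f 52 54 48
f 53 45 55
f 53 55 54
f 54 55 56
f 54 56 48
f 55 45 57
f 55 57 56
f 56 57 58
f 56 58 48
f 57 45 59
f 57 59 58
f 58 59 60
f 58 60 48
f 59 45 61
f 59 61 60
f 60 61 62
f 60 62 48
f 61 45 63
f 61 63 62
f 62 63 64
f 62 64 48
f 63 45 65
f 63 65 64
f 64 65 66
f 64 66 48
f 65 45 67
f 65 67 66
f 66 67 68
f 66 68 48
f 67 45 69
f 67 69 68
f 68 69 70
f 68 70 48
f 69 45 71
f 69 71 70
f 70 71 72
f 70 72 48
f 71 45 73
f 71 73 72
f 72 73 74
f 72 74 48
f 73 45 75
f 73 75 74
f 74 75 76
f 74 76 48
f 75 45 77
f 75 77 76
f 76 77 78
f 76 78 48
f 77 45 46
f 77 46 78
f 78 46 47
f 78 47 48

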